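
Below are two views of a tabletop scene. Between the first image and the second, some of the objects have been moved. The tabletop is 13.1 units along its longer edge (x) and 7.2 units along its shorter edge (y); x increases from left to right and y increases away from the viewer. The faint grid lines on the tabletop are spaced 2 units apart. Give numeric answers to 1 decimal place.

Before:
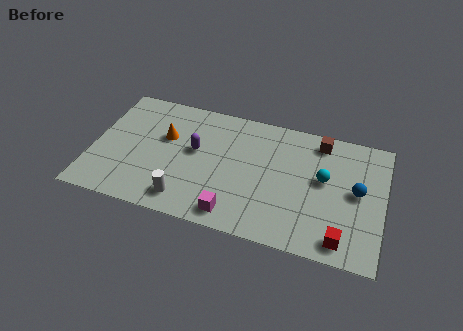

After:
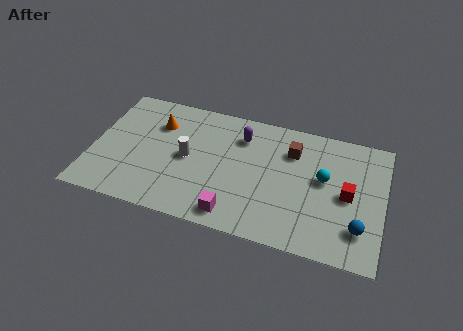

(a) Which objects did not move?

the cyan sphere and the magenta cube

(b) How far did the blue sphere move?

2.0

From (11.9, 3.8) to (12.1, 1.8), the blue sphere covered √(0.2² + 2.0²) ≈ 2.0 units.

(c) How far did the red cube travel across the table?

2.5

From (11.4, 1.0) to (11.5, 3.5), the red cube covered √(0.1² + 2.5²) ≈ 2.5 units.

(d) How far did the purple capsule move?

2.4

From (4.6, 4.1) to (6.6, 5.5), the purple capsule covered √(2.0² + 1.4²) ≈ 2.4 units.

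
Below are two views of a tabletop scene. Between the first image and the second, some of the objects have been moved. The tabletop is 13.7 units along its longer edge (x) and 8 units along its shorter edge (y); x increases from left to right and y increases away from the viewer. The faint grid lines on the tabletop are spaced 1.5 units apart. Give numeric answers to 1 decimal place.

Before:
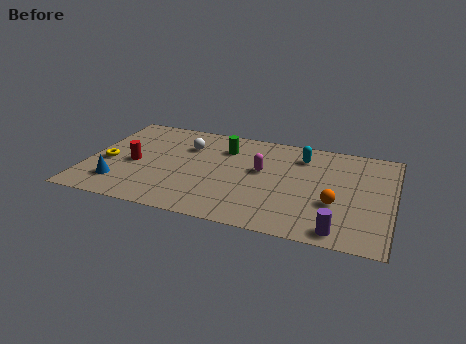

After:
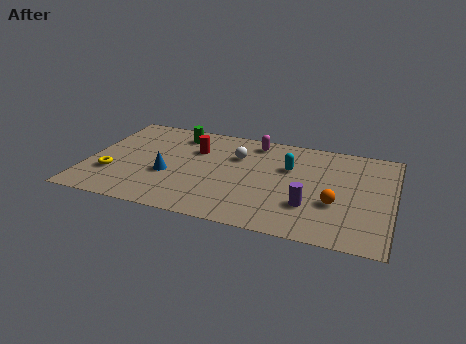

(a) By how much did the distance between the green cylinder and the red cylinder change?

-3.2

They were about 4.6 units apart before and 1.4 after — 3.2 units closer together.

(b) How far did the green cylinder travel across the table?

2.3

From (6.0, 6.0) to (3.8, 6.6), the green cylinder covered √(2.2² + 0.6²) ≈ 2.3 units.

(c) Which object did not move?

the orange sphere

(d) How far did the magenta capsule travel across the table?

2.4

From (7.8, 4.6) to (7.3, 6.9), the magenta capsule covered √(0.5² + 2.3²) ≈ 2.4 units.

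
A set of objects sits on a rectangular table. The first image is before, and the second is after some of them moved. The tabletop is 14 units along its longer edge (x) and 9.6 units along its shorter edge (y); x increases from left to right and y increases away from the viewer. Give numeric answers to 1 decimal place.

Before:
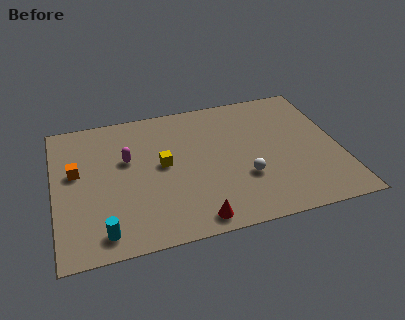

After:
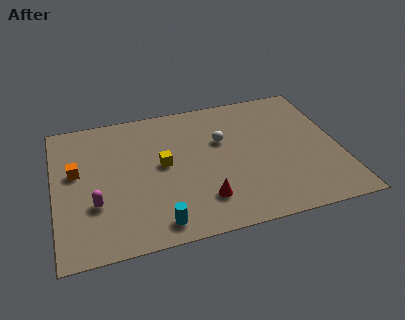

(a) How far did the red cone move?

1.3

The red cone moved from about (6.6, 1.0) to (7.1, 2.2), a distance of √(0.5² + 1.2²) ≈ 1.3.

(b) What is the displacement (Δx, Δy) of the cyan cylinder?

(2.6, -0.1)

The cyan cylinder started near (2.2, 1.3) and ended near (4.8, 1.2).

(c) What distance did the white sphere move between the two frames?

3.0

The white sphere was near (9.2, 3.2) before and (8.3, 6.1) after, so it travelled √(0.9² + 2.9²) ≈ 3.0 units.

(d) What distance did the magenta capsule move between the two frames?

3.2

From (3.6, 5.9) to (1.9, 3.2), the magenta capsule covered √(1.7² + 2.7²) ≈ 3.2 units.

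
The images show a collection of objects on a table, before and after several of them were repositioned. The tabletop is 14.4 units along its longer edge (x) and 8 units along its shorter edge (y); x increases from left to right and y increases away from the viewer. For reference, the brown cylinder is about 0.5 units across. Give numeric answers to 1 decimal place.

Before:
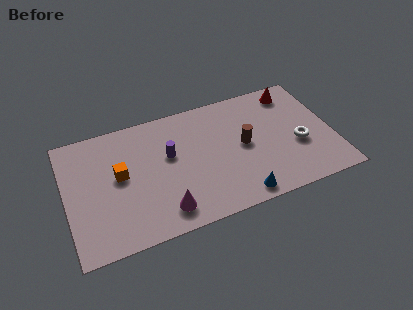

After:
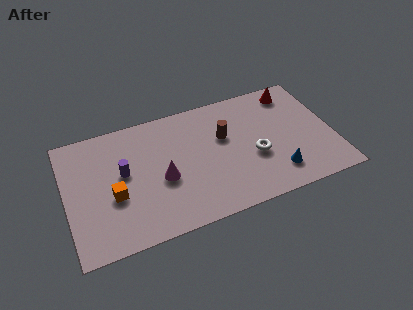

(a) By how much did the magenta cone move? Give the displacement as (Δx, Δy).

(0.1, 2.0)

The magenta cone started near (5.0, 1.4) and ended near (5.1, 3.4).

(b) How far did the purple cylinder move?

2.5

From (5.6, 4.8) to (3.1, 4.5), the purple cylinder covered √(2.5² + 0.3²) ≈ 2.5 units.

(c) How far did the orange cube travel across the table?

1.3

The orange cube moved from about (2.9, 4.4) to (2.5, 3.2), a distance of √(0.4² + 1.2²) ≈ 1.3.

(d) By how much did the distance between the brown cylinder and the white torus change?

-0.7

Before: roughly 3.0 units apart; after: 2.3. That's 0.7 units closer together.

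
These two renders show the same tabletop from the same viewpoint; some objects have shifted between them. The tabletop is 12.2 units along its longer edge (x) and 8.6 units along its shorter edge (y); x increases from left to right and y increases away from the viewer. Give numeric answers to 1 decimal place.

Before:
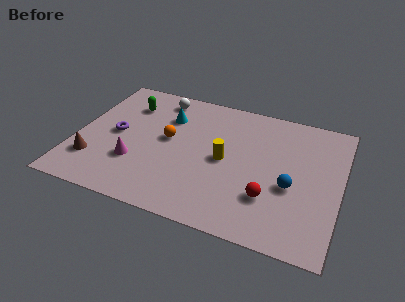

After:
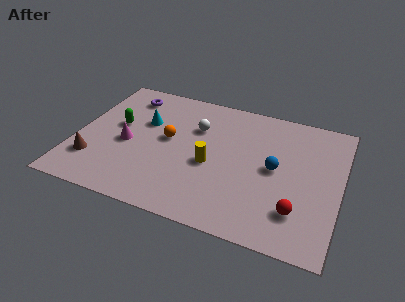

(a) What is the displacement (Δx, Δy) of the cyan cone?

(-1.0, -0.7)

The cyan cone was at about (4.0, 6.2) and moved to about (3.0, 5.5).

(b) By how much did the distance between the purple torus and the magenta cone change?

+1.4

The distance was about 1.9 in the first image and 3.3 in the second, so they moved 1.4 units further apart.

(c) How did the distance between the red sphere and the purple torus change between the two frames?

+2.3

Before: roughly 7.5 units apart; after: 9.8. That's 2.3 units further apart.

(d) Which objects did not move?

the orange sphere and the brown cone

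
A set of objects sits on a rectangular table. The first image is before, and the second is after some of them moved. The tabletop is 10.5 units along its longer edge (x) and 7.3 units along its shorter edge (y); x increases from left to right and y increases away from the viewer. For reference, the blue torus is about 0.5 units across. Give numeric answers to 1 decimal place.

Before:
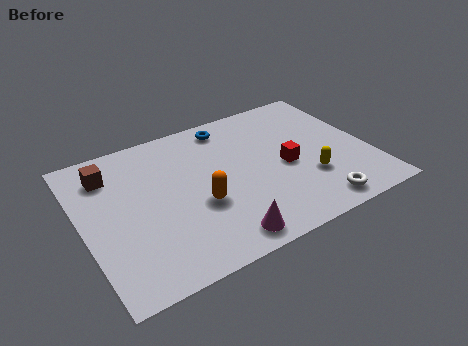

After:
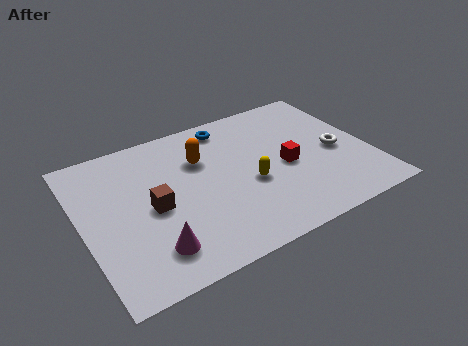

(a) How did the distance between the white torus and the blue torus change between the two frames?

-1.2

The distance was about 5.9 in the first image and 4.7 in the second, so they moved 1.2 units closer together.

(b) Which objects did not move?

the red cube and the blue torus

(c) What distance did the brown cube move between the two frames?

2.6

The brown cube moved from about (1.2, 5.7) to (2.5, 3.4), a distance of √(1.3² + 2.3²) ≈ 2.6.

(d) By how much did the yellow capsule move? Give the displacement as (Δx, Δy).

(-2.1, 0.7)

From the two frames, the yellow capsule sits at roughly (8.1, 2.3) before and (6.0, 3.0) after.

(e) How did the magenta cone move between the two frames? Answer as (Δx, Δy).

(-2.4, 0.6)

The magenta cone was at about (4.6, 0.9) and moved to about (2.2, 1.5).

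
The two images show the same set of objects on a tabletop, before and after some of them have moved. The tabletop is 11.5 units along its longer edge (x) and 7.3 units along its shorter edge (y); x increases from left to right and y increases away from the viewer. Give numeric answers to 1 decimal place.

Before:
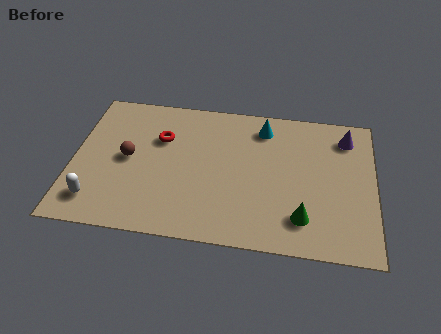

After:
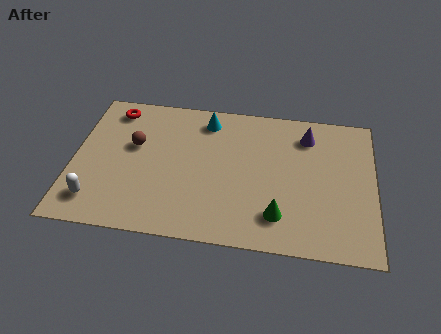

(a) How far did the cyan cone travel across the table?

2.2

The cyan cone moved from about (7.2, 6.0) to (5.0, 6.1), a distance of √(2.2² + 0.1²) ≈ 2.2.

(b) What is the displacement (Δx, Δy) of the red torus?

(-1.9, 1.3)

From the two frames, the red torus sits at roughly (3.3, 4.9) before and (1.4, 6.2) after.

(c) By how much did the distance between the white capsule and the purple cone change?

-1.4

Before: roughly 10.4 units apart; after: 9.0. That's 1.4 units closer together.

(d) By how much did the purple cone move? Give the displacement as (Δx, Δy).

(-1.5, -0.1)

The purple cone started near (10.4, 5.9) and ended near (8.9, 5.8).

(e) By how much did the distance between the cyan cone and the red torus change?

-0.5

The distance was about 4.1 in the first image and 3.6 in the second, so they moved 0.5 units closer together.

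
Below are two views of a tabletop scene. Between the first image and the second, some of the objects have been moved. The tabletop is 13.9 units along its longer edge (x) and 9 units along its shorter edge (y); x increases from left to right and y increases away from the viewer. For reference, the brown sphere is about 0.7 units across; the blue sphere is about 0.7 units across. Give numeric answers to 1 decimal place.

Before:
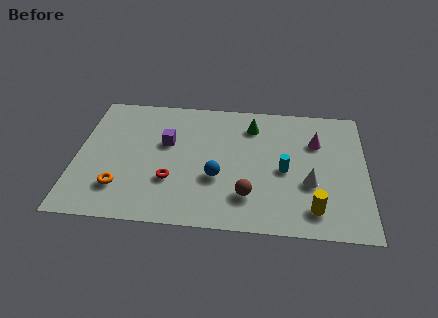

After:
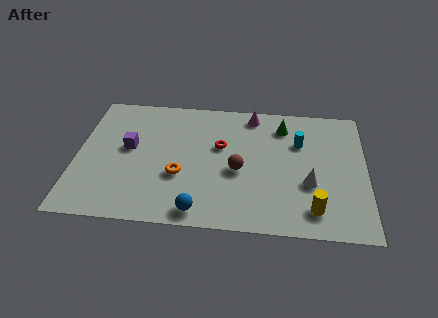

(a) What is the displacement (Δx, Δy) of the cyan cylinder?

(0.7, 2.0)

From the two frames, the cyan cylinder sits at roughly (10.0, 4.1) before and (10.7, 6.1) after.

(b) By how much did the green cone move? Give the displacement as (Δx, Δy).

(1.5, 0.1)

From the two frames, the green cone sits at roughly (8.4, 7.1) before and (9.9, 7.2) after.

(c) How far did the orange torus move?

3.0

The orange torus was near (2.2, 2.2) before and (5.0, 3.3) after, so it travelled √(2.8² + 1.1²) ≈ 3.0 units.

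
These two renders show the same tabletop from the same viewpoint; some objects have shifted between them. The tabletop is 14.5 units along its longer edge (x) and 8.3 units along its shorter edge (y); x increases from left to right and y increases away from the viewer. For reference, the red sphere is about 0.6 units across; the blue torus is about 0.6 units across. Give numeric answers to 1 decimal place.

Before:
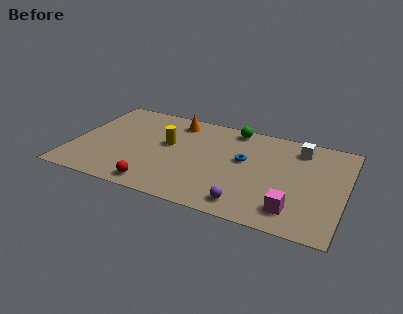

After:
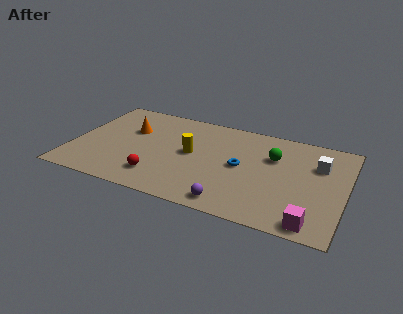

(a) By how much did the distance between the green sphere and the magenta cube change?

-1.6

The distance was about 6.9 in the first image and 5.3 in the second, so they moved 1.6 units closer together.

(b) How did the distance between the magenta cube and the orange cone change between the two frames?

+2.4

They were about 8.7 units apart before and 11.1 after — 2.4 units further apart.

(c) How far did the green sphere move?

2.9

The green sphere was near (8.3, 7.4) before and (10.6, 5.6) after, so it travelled √(2.3² + 1.8²) ≈ 2.9 units.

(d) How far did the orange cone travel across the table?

2.8

The orange cone was near (5.2, 7.0) before and (2.9, 5.4) after, so it travelled √(2.3² + 1.6²) ≈ 2.8 units.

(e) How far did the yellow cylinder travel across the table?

1.4

From (5.0, 4.8) to (6.3, 4.4), the yellow cylinder covered √(1.3² + 0.4²) ≈ 1.4 units.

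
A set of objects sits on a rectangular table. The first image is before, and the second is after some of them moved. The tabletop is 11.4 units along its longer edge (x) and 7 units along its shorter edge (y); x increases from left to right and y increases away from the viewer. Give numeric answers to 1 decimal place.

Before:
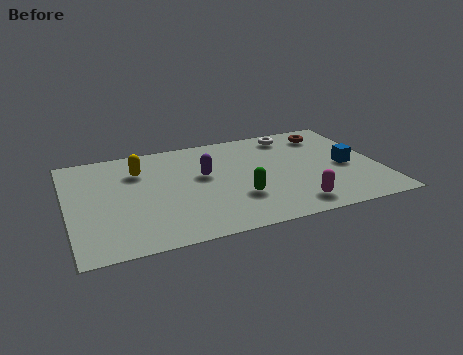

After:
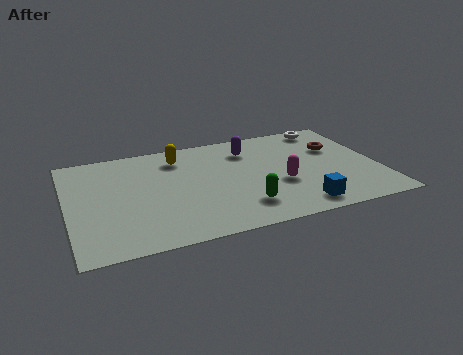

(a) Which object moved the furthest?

the blue cube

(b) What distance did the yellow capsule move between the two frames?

1.6

From (2.7, 5.1) to (4.2, 5.6), the yellow capsule covered √(1.5² + 0.5²) ≈ 1.6 units.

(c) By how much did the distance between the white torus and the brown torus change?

+0.3

Before: roughly 1.3 units apart; after: 1.6. That's 0.3 units further apart.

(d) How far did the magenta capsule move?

1.6

The magenta capsule was near (8.0, 1.1) before and (7.7, 2.7) after, so it travelled √(0.3² + 1.6²) ≈ 1.6 units.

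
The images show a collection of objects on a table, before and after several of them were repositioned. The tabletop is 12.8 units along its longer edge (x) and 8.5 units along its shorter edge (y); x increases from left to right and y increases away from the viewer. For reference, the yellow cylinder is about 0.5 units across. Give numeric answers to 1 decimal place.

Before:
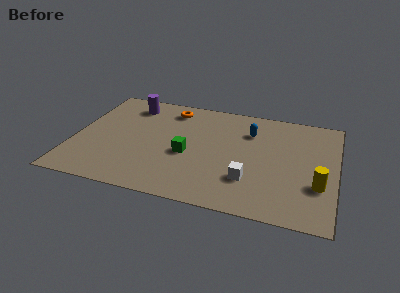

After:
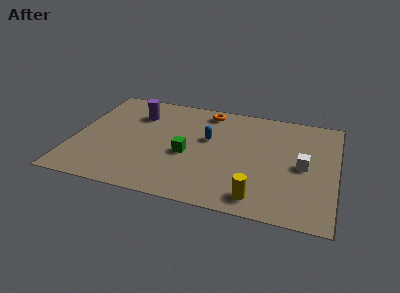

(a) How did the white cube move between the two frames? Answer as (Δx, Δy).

(2.5, 1.7)

The white cube started near (8.7, 2.4) and ended near (11.2, 4.1).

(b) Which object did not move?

the green cube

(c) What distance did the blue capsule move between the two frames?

2.3

The blue capsule was near (8.5, 6.2) before and (6.5, 5.1) after, so it travelled √(2.0² + 1.1²) ≈ 2.3 units.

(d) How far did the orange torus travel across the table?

1.8

From (4.5, 7.1) to (6.3, 7.4), the orange torus covered √(1.8² + 0.3²) ≈ 1.8 units.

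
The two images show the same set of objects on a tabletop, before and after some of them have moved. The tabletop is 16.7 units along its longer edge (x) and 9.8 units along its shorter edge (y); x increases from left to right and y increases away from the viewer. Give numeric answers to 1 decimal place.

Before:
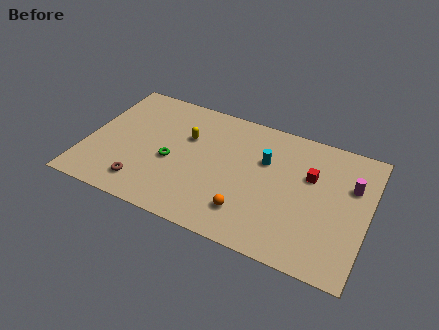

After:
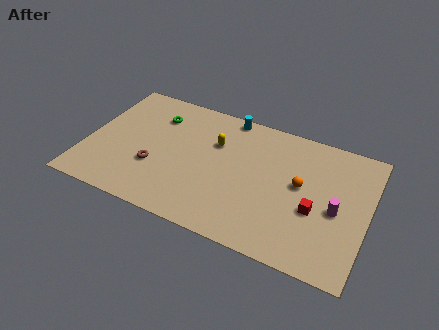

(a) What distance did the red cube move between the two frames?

2.5

The red cube was near (13.2, 6.3) before and (13.7, 3.9) after, so it travelled √(0.5² + 2.4²) ≈ 2.5 units.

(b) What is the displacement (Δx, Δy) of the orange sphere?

(2.8, 3.2)

The orange sphere was at about (9.9, 2.2) and moved to about (12.7, 5.4).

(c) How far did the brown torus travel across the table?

1.7

The brown torus was near (3.7, 1.8) before and (4.2, 3.4) after, so it travelled √(0.5² + 1.6²) ≈ 1.7 units.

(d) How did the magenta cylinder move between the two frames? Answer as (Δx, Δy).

(-0.7, -2.1)

The magenta cylinder was at about (15.6, 6.5) and moved to about (14.9, 4.4).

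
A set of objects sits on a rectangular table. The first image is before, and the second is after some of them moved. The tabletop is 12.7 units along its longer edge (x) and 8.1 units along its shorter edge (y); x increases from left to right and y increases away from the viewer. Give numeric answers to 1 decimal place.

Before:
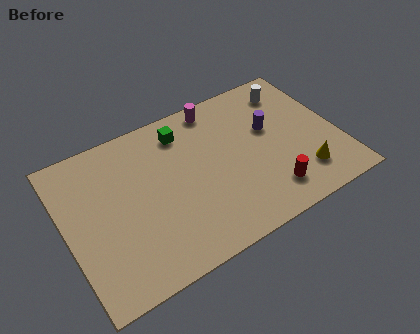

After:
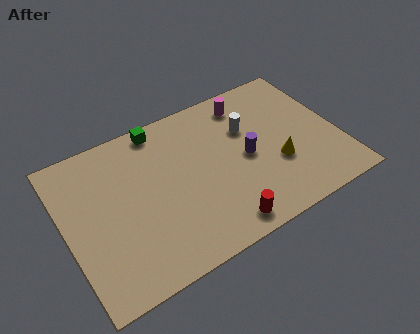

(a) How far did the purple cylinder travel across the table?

1.6

The purple cylinder was near (9.7, 4.9) before and (8.4, 3.9) after, so it travelled √(1.3² + 1.0²) ≈ 1.6 units.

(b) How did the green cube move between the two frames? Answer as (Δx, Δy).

(-1.0, 0.7)

The green cube was at about (5.8, 6.6) and moved to about (4.8, 7.3).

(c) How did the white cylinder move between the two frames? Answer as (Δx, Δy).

(-2.3, -1.2)

The white cylinder was at about (11.0, 6.6) and moved to about (8.7, 5.4).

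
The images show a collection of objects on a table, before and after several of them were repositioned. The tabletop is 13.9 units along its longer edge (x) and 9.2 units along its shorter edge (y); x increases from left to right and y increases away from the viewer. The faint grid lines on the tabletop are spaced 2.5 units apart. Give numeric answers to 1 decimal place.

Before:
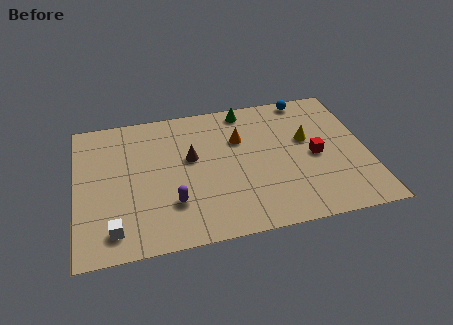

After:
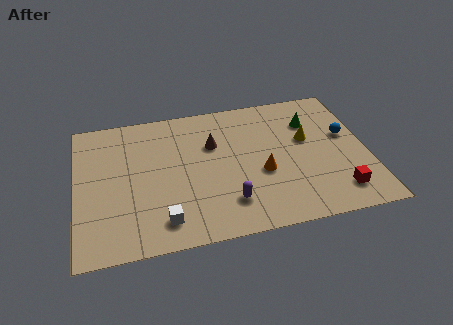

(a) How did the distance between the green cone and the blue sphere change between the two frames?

-0.9

The distance was about 3.0 in the first image and 2.1 in the second, so they moved 0.9 units closer together.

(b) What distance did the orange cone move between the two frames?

2.7

From (7.9, 6.2) to (8.8, 3.7), the orange cone covered √(0.9² + 2.5²) ≈ 2.7 units.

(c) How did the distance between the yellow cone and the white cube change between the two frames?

-2.1

The distance was about 10.2 in the first image and 8.1 in the second, so they moved 2.1 units closer together.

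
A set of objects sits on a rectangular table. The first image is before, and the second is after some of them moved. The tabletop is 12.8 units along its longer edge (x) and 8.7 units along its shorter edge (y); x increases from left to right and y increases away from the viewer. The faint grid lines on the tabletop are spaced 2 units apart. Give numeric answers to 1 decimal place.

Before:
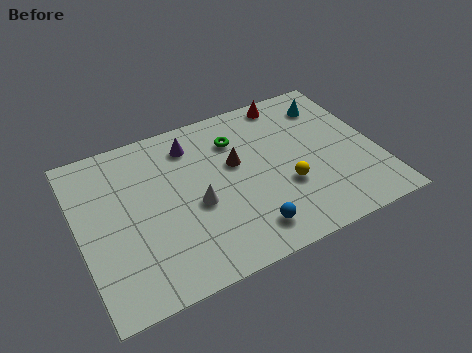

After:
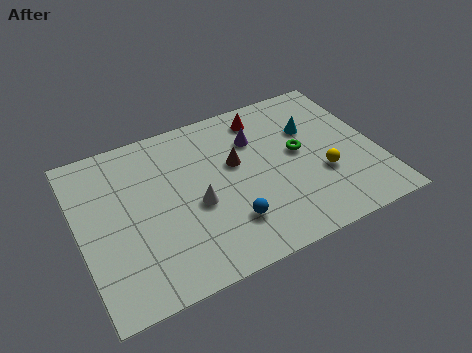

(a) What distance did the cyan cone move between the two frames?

1.5

The cyan cone was near (11.2, 6.9) before and (10.2, 5.8) after, so it travelled √(1.0² + 1.1²) ≈ 1.5 units.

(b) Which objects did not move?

the brown cone and the white cone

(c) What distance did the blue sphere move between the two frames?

1.0

The blue sphere was near (6.8, 1.5) before and (6.1, 2.2) after, so it travelled √(0.7² + 0.7²) ≈ 1.0 units.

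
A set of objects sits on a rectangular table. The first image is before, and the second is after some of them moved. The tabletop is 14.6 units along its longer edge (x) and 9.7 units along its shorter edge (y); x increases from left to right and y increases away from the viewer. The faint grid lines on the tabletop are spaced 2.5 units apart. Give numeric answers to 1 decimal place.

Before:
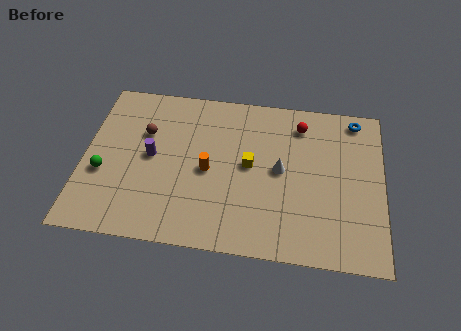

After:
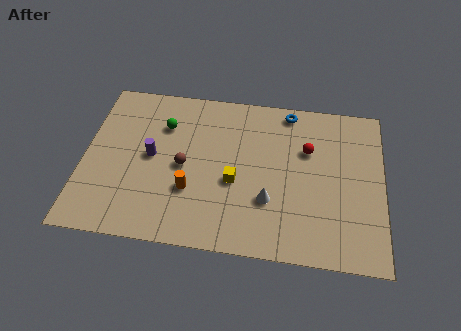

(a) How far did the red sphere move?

1.6

The red sphere was near (10.5, 7.9) before and (10.9, 6.4) after, so it travelled √(0.4² + 1.5²) ≈ 1.6 units.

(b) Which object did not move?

the purple cylinder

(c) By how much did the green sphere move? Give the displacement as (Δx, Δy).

(2.8, 3.3)

From the two frames, the green sphere sits at roughly (1.0, 3.7) before and (3.8, 7.0) after.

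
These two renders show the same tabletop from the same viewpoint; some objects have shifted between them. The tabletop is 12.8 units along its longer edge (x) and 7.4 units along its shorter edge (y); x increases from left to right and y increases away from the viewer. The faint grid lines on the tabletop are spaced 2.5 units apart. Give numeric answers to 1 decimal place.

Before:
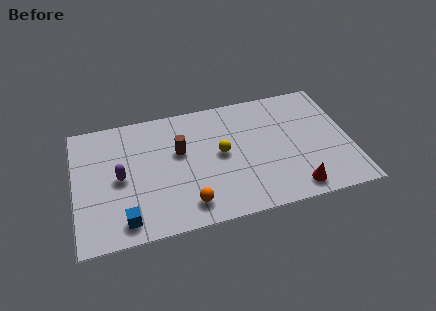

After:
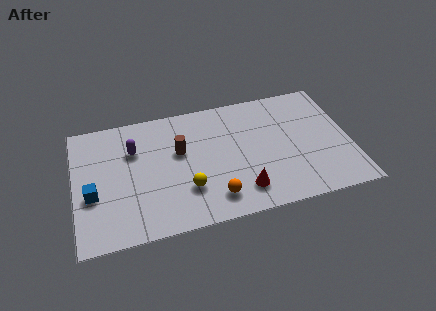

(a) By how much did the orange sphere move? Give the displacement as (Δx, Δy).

(1.2, 0.1)

From the two frames, the orange sphere sits at roughly (5.1, 1.3) before and (6.3, 1.4) after.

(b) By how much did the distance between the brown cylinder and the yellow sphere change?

+0.3

Before: roughly 2.0 units apart; after: 2.3. That's 0.3 units further apart.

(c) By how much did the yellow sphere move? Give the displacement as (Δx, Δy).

(-1.7, -1.7)

From the two frames, the yellow sphere sits at roughly (6.8, 3.9) before and (5.1, 2.2) after.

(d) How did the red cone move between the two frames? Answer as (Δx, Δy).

(-2.4, 0.5)

From the two frames, the red cone sits at roughly (10.0, 1.0) before and (7.6, 1.5) after.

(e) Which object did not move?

the brown cylinder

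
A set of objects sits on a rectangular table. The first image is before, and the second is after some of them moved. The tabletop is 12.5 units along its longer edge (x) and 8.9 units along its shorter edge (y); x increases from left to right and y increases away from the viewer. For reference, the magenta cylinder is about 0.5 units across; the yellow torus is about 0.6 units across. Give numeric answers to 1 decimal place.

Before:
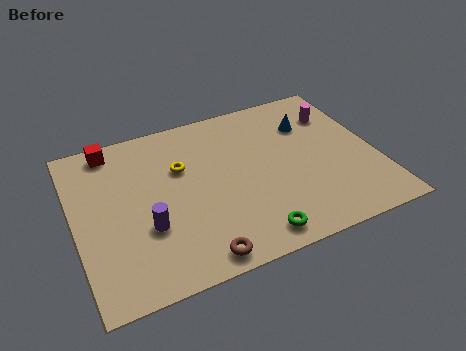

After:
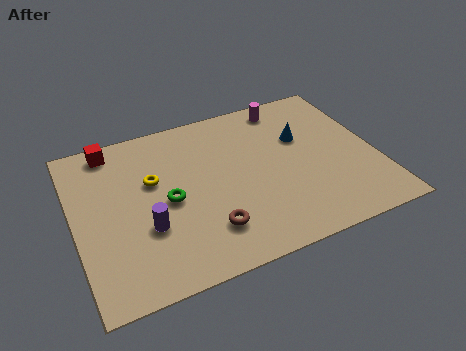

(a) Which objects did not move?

the red cube and the purple cylinder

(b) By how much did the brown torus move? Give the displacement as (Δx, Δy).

(0.6, 1.2)

From the two frames, the brown torus sits at roughly (4.6, 0.9) before and (5.2, 2.1) after.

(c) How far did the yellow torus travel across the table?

1.2

The yellow torus moved from about (4.5, 5.8) to (3.3, 5.5), a distance of √(1.2² + 0.3²) ≈ 1.2.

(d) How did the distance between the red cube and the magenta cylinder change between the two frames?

-2.1

The distance was about 9.5 in the first image and 7.4 in the second, so they moved 2.1 units closer together.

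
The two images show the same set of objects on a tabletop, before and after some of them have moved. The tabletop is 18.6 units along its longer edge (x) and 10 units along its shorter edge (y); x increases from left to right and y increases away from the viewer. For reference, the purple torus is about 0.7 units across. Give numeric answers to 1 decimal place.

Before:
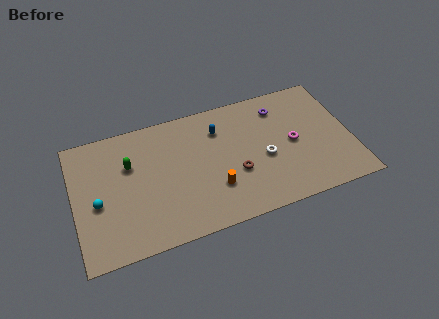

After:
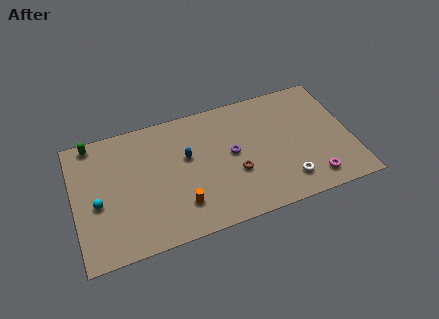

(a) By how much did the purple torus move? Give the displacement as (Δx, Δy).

(-3.5, -2.7)

From the two frames, the purple torus sits at roughly (14.1, 8.0) before and (10.6, 5.3) after.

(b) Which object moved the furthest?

the purple torus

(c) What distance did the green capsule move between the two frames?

3.4

The green capsule was near (3.8, 6.6) before and (1.5, 9.1) after, so it travelled √(2.3² + 2.5²) ≈ 3.4 units.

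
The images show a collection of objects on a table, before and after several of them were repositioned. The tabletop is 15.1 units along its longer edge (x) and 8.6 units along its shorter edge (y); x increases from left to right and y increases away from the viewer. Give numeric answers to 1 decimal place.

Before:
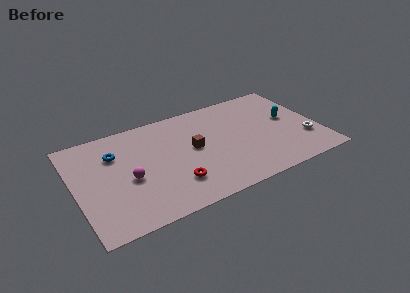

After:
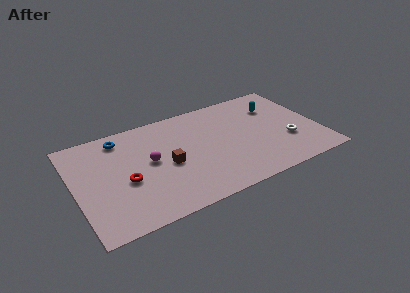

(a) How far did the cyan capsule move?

1.6

The cyan capsule moved from about (13.4, 4.8) to (12.7, 6.2), a distance of √(0.7² + 1.4²) ≈ 1.6.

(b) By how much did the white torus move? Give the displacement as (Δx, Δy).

(-1.1, 0.3)

The white torus was at about (14.1, 2.6) and moved to about (13.0, 2.9).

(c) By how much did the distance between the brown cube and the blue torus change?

-0.7

They were about 4.9 units apart before and 4.2 after — 0.7 units closer together.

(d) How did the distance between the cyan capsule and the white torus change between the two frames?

+1.0

Before: roughly 2.3 units apart; after: 3.3. That's 1.0 units further apart.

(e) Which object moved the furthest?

the red torus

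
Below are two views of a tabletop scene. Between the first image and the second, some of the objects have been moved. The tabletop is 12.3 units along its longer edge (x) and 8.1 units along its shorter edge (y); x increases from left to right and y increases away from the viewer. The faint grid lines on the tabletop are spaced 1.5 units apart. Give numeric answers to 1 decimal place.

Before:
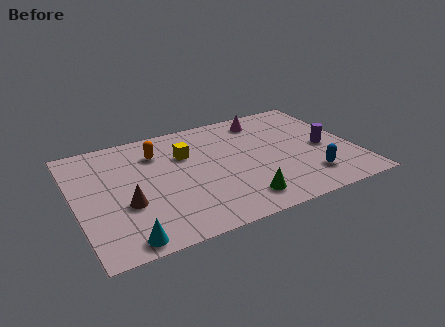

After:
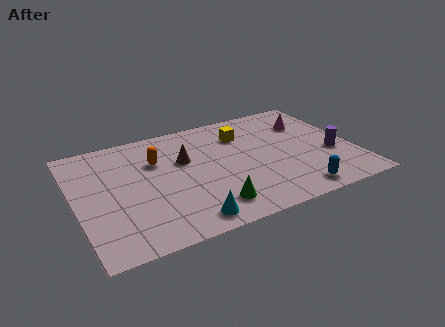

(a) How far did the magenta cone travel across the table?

2.1

The magenta cone was near (8.7, 6.8) before and (10.6, 5.8) after, so it travelled √(1.9² + 1.0²) ≈ 2.1 units.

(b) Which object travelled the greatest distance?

the brown cone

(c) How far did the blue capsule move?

1.1

From (10.0, 1.8) to (9.3, 1.0), the blue capsule covered √(0.7² + 0.8²) ≈ 1.1 units.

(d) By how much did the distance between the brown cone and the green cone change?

-1.4

The distance was about 5.1 in the first image and 3.7 in the second, so they moved 1.4 units closer together.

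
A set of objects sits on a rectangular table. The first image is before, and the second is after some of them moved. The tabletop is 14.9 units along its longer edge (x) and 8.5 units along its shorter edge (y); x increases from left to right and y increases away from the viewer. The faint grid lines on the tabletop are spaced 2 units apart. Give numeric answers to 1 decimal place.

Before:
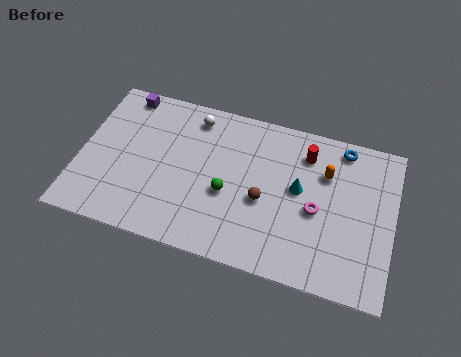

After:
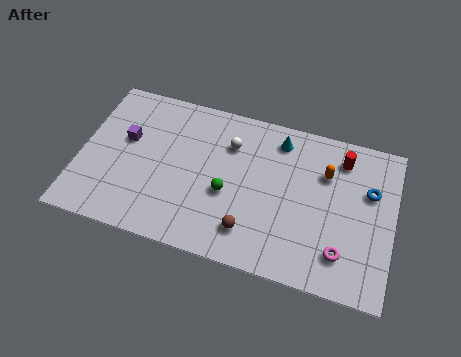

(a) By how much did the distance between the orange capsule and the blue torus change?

+0.4

They were about 1.7 units apart before and 2.1 after — 0.4 units further apart.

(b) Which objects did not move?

the green sphere and the orange capsule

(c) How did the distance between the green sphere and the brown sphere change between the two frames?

+0.4

They were about 1.7 units apart before and 2.1 after — 0.4 units further apart.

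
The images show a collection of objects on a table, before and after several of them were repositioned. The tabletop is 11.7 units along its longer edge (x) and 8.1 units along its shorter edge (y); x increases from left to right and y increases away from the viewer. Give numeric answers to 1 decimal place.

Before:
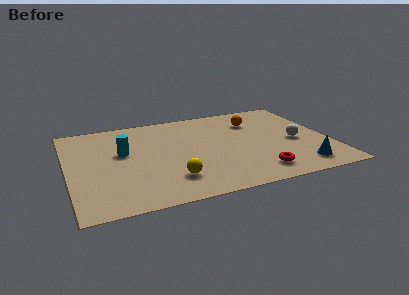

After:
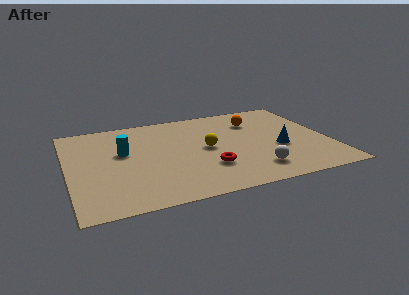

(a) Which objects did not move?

the cyan cylinder and the orange sphere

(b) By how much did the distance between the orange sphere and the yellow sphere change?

-2.8

Before: roughly 5.9 units apart; after: 3.1. That's 2.8 units closer together.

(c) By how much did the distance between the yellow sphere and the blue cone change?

-2.4

They were about 5.7 units apart before and 3.3 after — 2.4 units closer together.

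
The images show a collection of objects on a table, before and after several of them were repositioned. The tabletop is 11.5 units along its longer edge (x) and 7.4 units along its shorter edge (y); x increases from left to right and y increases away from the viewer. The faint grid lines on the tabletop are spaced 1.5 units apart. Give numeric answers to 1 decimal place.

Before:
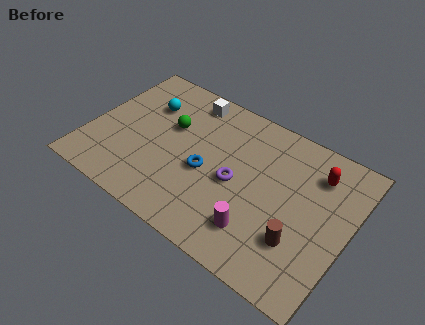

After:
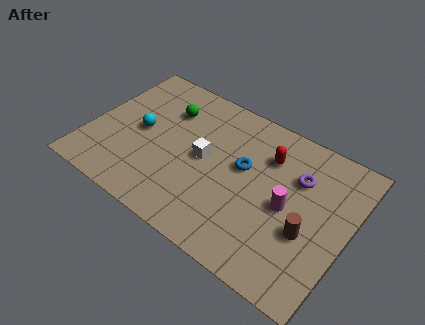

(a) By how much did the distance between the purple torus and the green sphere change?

+2.6

The distance was about 3.4 in the first image and 6.0 in the second, so they moved 2.6 units further apart.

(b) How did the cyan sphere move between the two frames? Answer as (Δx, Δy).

(0.0, -1.5)

The cyan sphere was at about (2.2, 5.2) and moved to about (2.2, 3.7).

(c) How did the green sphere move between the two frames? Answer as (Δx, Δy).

(-0.3, 0.8)

From the two frames, the green sphere sits at roughly (3.4, 4.6) before and (3.1, 5.4) after.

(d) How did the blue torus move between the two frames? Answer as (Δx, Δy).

(1.5, 1.1)

The blue torus was at about (5.3, 3.2) and moved to about (6.8, 4.3).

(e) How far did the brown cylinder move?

0.7

The brown cylinder moved from about (9.6, 2.2) to (9.9, 2.8), a distance of √(0.3² + 0.6²) ≈ 0.7.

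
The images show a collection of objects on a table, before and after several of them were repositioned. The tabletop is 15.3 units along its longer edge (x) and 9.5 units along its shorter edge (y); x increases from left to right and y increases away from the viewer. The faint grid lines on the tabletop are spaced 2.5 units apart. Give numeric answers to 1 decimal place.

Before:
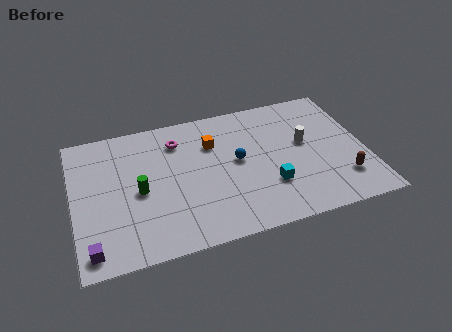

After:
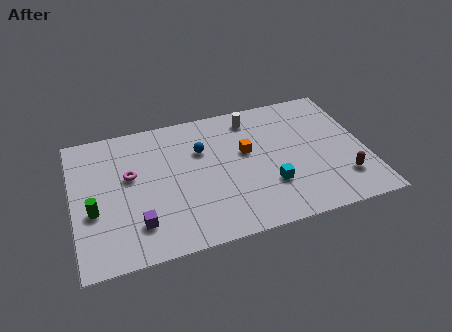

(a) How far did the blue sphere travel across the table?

2.2

The blue sphere moved from about (8.6, 5.1) to (6.8, 6.4), a distance of √(1.8² + 1.3²) ≈ 2.2.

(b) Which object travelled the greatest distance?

the white cylinder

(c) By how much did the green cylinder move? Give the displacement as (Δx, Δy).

(-2.4, -0.7)

The green cylinder started near (3.4, 4.4) and ended near (1.0, 3.7).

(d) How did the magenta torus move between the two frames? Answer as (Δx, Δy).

(-2.6, -1.8)

The magenta torus started near (5.6, 7.4) and ended near (3.0, 5.6).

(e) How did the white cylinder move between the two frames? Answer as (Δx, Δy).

(-2.6, 2.6)

The white cylinder was at about (12.2, 5.4) and moved to about (9.6, 8.0).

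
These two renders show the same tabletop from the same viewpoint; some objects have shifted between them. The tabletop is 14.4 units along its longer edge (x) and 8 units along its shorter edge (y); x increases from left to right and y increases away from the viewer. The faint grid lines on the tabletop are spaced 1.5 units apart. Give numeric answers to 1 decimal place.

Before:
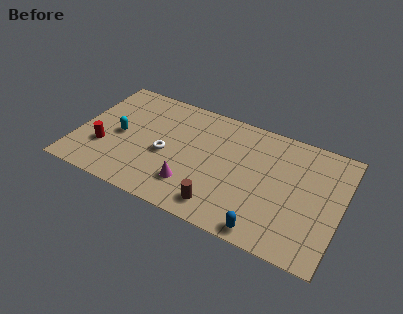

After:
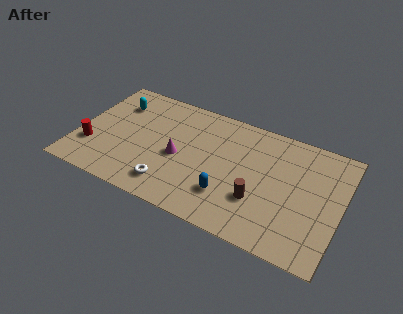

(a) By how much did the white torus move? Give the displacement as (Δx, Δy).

(0.5, -2.0)

From the two frames, the white torus sits at roughly (4.9, 3.5) before and (5.4, 1.5) after.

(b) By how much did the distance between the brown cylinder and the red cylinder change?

+2.5

The distance was about 6.7 in the first image and 9.2 in the second, so they moved 2.5 units further apart.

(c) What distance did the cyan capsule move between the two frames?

2.3

The cyan capsule moved from about (2.3, 3.8) to (1.8, 6.0), a distance of √(0.5² + 2.2²) ≈ 2.3.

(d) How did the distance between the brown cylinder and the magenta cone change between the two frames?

+2.8

They were about 1.8 units apart before and 4.6 after — 2.8 units further apart.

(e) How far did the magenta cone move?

1.8

The magenta cone was near (6.5, 2.0) before and (5.6, 3.6) after, so it travelled √(0.9² + 1.6²) ≈ 1.8 units.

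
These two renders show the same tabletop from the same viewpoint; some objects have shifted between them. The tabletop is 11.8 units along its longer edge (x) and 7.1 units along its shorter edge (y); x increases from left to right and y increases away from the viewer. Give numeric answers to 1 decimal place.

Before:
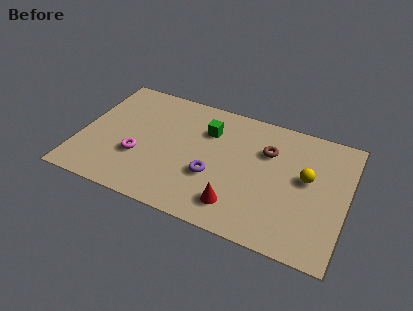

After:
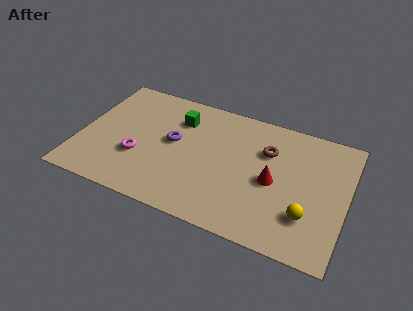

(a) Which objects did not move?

the magenta torus and the brown torus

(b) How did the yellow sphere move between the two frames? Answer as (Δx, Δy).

(0.2, -2.0)

The yellow sphere was at about (10.0, 4.0) and moved to about (10.2, 2.0).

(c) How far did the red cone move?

2.4

From (7.2, 1.4) to (8.6, 3.3), the red cone covered √(1.4² + 1.9²) ≈ 2.4 units.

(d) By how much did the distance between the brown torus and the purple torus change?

+1.0

The distance was about 3.2 in the first image and 4.2 in the second, so they moved 1.0 units further apart.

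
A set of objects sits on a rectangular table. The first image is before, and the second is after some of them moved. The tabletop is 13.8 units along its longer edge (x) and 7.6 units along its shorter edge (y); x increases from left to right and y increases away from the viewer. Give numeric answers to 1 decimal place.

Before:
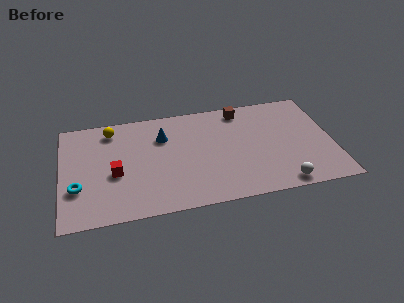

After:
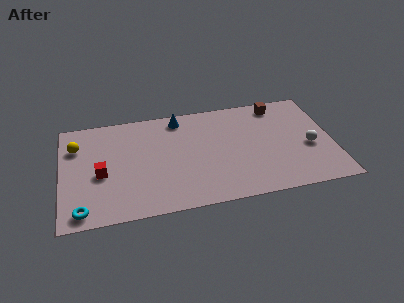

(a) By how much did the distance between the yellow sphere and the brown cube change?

+3.8

They were about 6.7 units apart before and 10.5 after — 3.8 units further apart.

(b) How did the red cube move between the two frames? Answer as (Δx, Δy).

(-0.7, 0.1)

The red cube was at about (2.7, 3.2) and moved to about (2.0, 3.3).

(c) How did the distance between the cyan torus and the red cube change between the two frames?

+0.6

Before: roughly 2.0 units apart; after: 2.6. That's 0.6 units further apart.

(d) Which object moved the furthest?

the white sphere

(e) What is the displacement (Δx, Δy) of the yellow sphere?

(-1.8, -0.9)

The yellow sphere was at about (2.6, 6.4) and moved to about (0.8, 5.5).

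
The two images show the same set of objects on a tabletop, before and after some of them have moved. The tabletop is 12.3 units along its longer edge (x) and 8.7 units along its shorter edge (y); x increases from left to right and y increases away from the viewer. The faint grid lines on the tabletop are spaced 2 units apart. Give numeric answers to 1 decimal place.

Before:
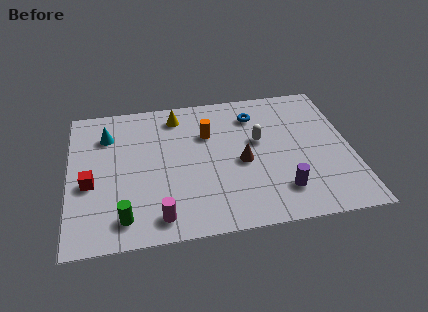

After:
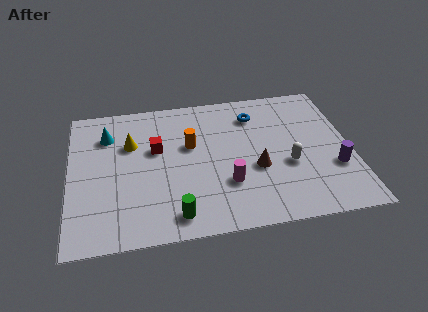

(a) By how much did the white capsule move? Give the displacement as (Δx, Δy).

(1.2, -1.7)

The white capsule was at about (8.3, 5.1) and moved to about (9.5, 3.4).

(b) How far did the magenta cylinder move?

3.4

From (3.8, 1.2) to (6.8, 2.7), the magenta cylinder covered √(3.0² + 1.5²) ≈ 3.4 units.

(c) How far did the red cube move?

3.4

From (0.9, 3.6) to (3.8, 5.3), the red cube covered √(2.9² + 1.7²) ≈ 3.4 units.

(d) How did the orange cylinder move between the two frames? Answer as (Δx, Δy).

(-0.8, -0.6)

From the two frames, the orange cylinder sits at roughly (6.1, 5.9) before and (5.3, 5.3) after.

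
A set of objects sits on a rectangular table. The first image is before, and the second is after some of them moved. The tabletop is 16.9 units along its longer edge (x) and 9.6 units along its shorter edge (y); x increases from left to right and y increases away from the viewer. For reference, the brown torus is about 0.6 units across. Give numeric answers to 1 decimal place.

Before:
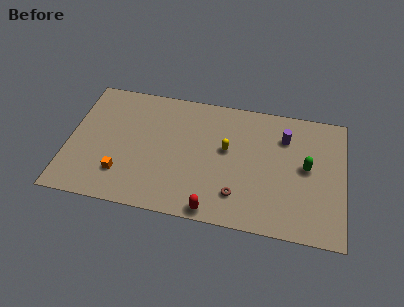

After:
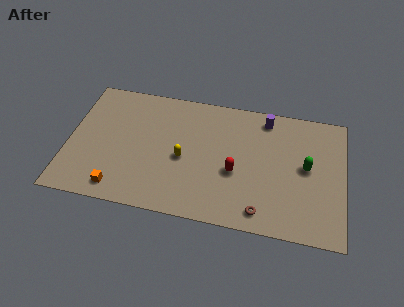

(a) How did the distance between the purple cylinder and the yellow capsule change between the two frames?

+2.5

The distance was about 3.8 in the first image and 6.3 in the second, so they moved 2.5 units further apart.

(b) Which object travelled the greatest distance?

the red capsule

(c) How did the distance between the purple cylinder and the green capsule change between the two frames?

+1.7

They were about 2.4 units apart before and 4.1 after — 1.7 units further apart.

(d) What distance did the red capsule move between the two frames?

3.3

The red capsule was near (9.1, 0.8) before and (10.3, 3.9) after, so it travelled √(1.2² + 3.1²) ≈ 3.3 units.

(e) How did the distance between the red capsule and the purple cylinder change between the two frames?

-2.8

Before: roughly 7.5 units apart; after: 4.7. That's 2.8 units closer together.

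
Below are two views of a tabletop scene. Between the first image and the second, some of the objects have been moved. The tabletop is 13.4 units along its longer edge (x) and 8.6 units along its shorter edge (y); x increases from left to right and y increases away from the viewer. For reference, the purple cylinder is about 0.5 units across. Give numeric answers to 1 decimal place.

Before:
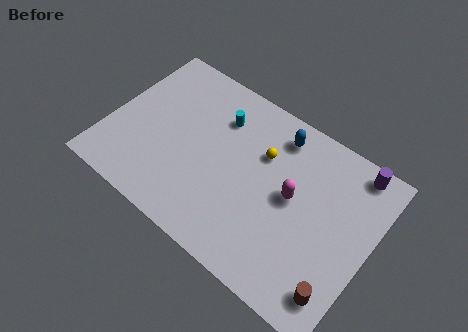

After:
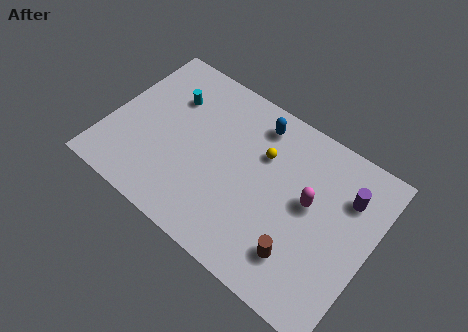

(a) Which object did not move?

the yellow sphere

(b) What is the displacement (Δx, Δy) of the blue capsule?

(-1.1, 0.0)

The blue capsule was at about (8.1, 7.2) and moved to about (7.0, 7.2).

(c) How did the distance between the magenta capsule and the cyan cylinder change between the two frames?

+3.0

The distance was about 4.6 in the first image and 7.6 in the second, so they moved 3.0 units further apart.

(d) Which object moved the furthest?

the cyan cylinder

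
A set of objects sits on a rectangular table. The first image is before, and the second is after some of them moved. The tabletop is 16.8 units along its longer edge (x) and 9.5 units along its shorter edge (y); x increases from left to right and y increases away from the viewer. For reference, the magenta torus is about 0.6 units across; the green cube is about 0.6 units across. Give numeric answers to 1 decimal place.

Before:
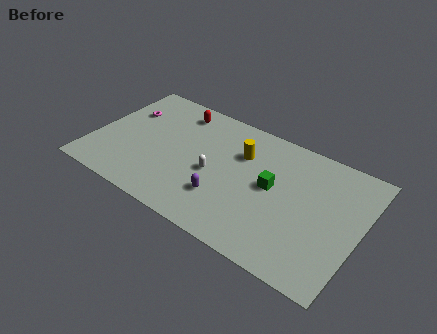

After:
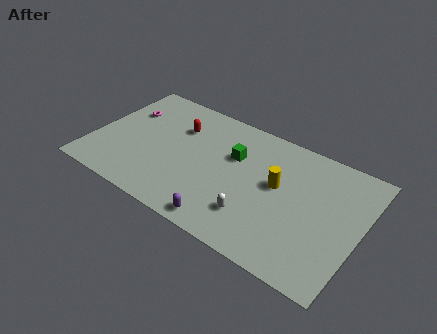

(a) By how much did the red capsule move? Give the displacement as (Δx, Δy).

(0.3, -1.3)

The red capsule started near (4.7, 8.0) and ended near (5.0, 6.7).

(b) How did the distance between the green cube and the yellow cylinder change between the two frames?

+0.3

Before: roughly 2.7 units apart; after: 3.0. That's 0.3 units further apart.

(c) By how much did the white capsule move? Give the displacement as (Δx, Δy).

(2.9, -1.8)

The white capsule was at about (7.7, 4.2) and moved to about (10.6, 2.4).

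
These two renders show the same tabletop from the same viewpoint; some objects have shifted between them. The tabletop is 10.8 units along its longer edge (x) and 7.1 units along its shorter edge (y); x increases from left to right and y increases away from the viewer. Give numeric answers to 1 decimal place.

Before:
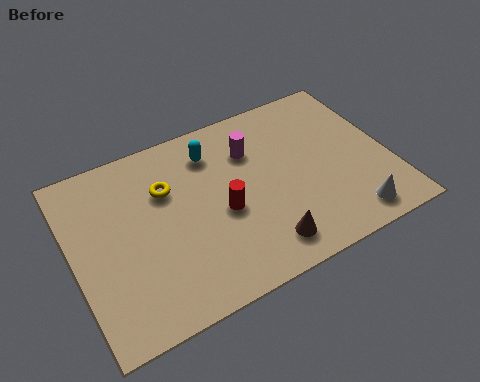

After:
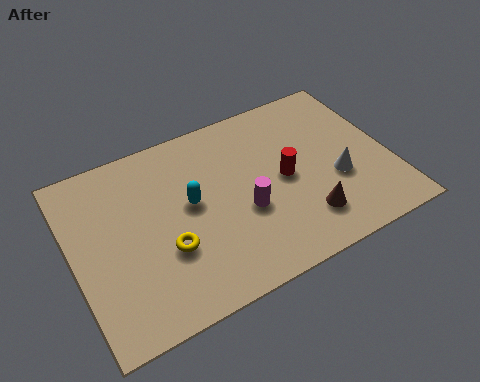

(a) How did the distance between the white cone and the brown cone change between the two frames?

-1.3

The distance was about 3.0 in the first image and 1.7 in the second, so they moved 1.3 units closer together.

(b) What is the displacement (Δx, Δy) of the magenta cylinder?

(-0.6, -2.3)

The magenta cylinder was at about (6.3, 5.1) and moved to about (5.7, 2.8).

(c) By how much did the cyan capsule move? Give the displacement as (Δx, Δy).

(-1.0, -1.7)

The cyan capsule started near (5.0, 5.6) and ended near (4.0, 3.9).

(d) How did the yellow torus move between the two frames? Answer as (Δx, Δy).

(-0.3, -2.3)

The yellow torus started near (3.3, 4.8) and ended near (3.0, 2.5).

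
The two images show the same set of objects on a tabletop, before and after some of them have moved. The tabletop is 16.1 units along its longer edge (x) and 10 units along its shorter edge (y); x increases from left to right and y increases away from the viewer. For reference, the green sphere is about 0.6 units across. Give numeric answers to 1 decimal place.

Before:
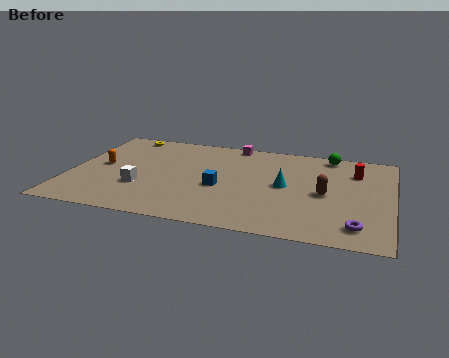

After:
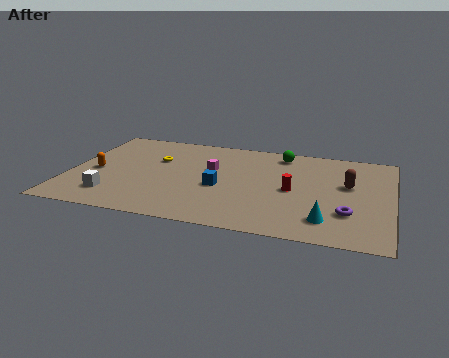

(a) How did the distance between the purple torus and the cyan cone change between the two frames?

-3.7

Before: roughly 5.0 units apart; after: 1.3. That's 3.7 units closer together.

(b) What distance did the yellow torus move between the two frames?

3.1

The yellow torus was near (2.3, 9.0) before and (4.2, 6.5) after, so it travelled √(1.9² + 2.5²) ≈ 3.1 units.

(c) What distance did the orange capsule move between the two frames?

0.7

The orange capsule was near (1.5, 5.2) before and (1.3, 4.5) after, so it travelled √(0.2² + 0.7²) ≈ 0.7 units.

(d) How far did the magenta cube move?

3.2

The magenta cube was near (7.9, 9.2) before and (7.0, 6.1) after, so it travelled √(0.9² + 3.1²) ≈ 3.2 units.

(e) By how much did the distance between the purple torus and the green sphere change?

-0.8

The distance was about 7.5 in the first image and 6.7 in the second, so they moved 0.8 units closer together.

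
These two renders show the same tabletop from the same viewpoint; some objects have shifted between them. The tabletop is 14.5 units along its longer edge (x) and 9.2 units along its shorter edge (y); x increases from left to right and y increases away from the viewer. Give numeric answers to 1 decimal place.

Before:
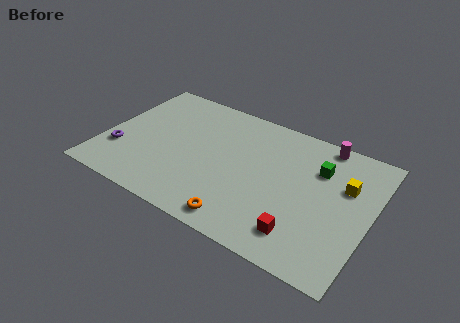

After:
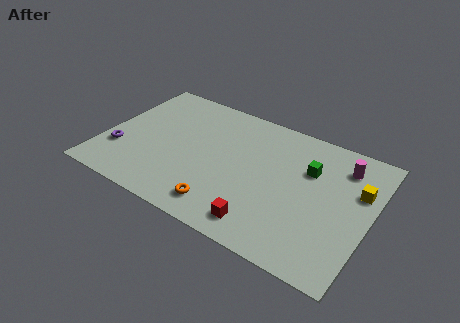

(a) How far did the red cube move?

2.0

The red cube was near (11.2, 1.8) before and (9.2, 1.4) after, so it travelled √(2.0² + 0.4²) ≈ 2.0 units.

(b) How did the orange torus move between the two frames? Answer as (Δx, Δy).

(-1.1, 0.4)

The orange torus was at about (8.1, 1.1) and moved to about (7.0, 1.5).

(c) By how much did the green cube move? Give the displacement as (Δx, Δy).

(-0.5, -0.3)

The green cube started near (11.5, 6.5) and ended near (11.0, 6.2).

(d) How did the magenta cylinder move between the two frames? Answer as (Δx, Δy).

(1.2, -1.1)

The magenta cylinder was at about (11.5, 8.4) and moved to about (12.7, 7.3).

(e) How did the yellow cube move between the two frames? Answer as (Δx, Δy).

(0.7, 0.0)

The yellow cube started near (13.0, 6.0) and ended near (13.7, 6.0).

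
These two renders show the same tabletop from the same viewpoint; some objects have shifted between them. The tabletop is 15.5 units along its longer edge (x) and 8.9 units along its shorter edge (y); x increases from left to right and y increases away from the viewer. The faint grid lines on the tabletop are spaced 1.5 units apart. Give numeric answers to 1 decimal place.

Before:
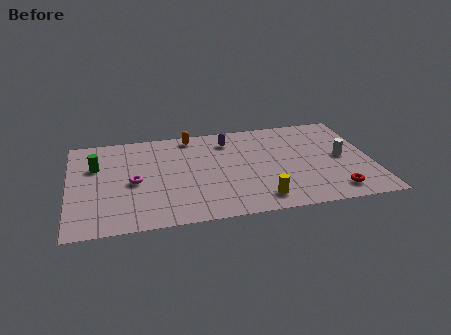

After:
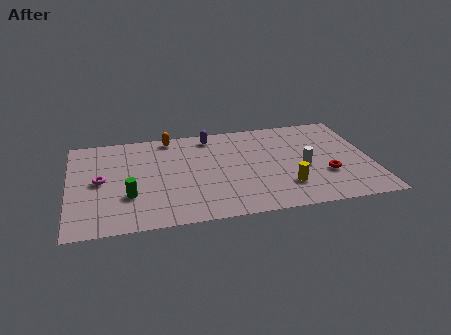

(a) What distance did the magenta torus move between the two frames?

1.7

From (3.3, 4.1) to (1.6, 4.5), the magenta torus covered √(1.7² + 0.4²) ≈ 1.7 units.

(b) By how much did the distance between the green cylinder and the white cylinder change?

-3.6

The distance was about 12.7 in the first image and 9.1 in the second, so they moved 3.6 units closer together.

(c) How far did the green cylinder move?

3.4

The green cylinder was near (1.4, 5.9) before and (3.0, 2.9) after, so it travelled √(1.6² + 3.0²) ≈ 3.4 units.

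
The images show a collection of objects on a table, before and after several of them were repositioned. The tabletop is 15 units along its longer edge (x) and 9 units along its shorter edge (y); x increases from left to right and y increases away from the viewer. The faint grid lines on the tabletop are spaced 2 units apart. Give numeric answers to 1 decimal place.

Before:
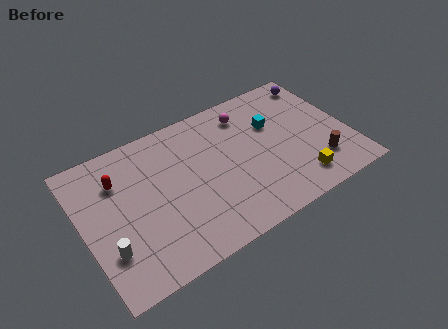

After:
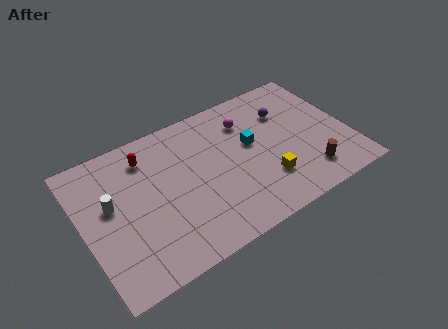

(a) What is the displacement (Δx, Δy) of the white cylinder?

(0.5, 2.6)

The white cylinder was at about (1.1, 2.6) and moved to about (1.6, 5.2).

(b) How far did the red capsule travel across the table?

1.8

The red capsule was near (2.2, 6.5) before and (3.9, 7.2) after, so it travelled √(1.7² + 0.7²) ≈ 1.8 units.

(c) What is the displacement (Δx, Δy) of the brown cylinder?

(-0.7, -0.4)

The brown cylinder started near (13.0, 2.2) and ended near (12.3, 1.8).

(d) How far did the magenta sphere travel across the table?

0.5

The magenta sphere was near (9.7, 7.3) before and (9.6, 6.8) after, so it travelled √(0.1² + 0.5²) ≈ 0.5 units.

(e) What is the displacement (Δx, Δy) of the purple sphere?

(-2.2, -1.3)

From the two frames, the purple sphere sits at roughly (14.0, 7.7) before and (11.8, 6.4) after.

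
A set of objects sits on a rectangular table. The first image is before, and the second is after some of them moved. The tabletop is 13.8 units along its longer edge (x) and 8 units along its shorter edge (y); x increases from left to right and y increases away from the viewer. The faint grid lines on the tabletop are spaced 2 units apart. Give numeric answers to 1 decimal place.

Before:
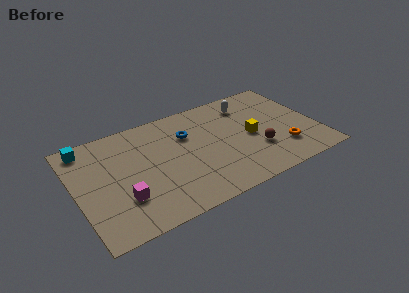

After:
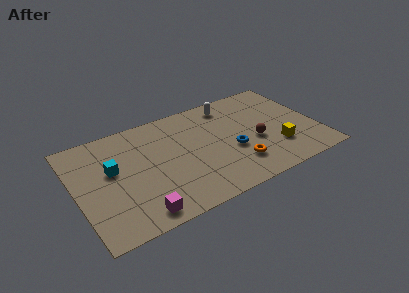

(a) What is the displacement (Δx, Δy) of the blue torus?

(2.3, -2.3)

The blue torus started near (6.5, 5.5) and ended near (8.8, 3.2).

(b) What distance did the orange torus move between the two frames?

2.7

The orange torus was near (11.6, 2.1) before and (8.9, 2.0) after, so it travelled √(2.7² + 0.1²) ≈ 2.7 units.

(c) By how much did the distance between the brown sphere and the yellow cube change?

+0.3

They were about 1.2 units apart before and 1.5 after — 0.3 units further apart.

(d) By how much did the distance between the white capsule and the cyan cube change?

-1.9

The distance was about 9.3 in the first image and 7.4 in the second, so they moved 1.9 units closer together.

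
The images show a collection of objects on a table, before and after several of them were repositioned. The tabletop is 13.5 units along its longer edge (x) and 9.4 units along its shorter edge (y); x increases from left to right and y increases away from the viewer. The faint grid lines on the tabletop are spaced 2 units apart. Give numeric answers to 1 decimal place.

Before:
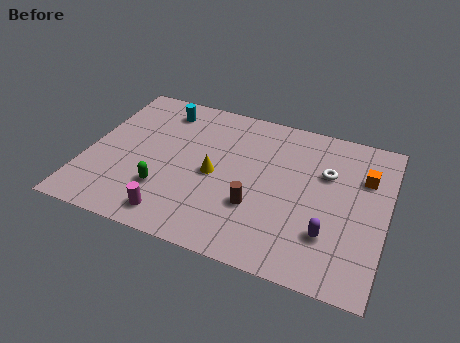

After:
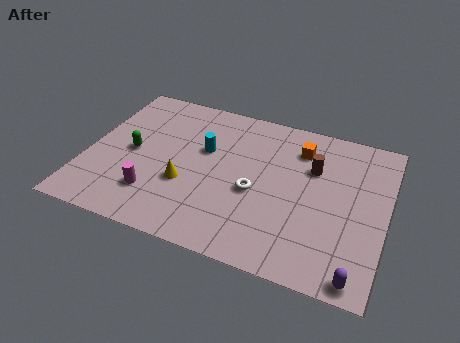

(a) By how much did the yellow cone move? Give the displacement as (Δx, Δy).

(-1.2, -1.0)

From the two frames, the yellow cone sits at roughly (5.8, 4.4) before and (4.6, 3.4) after.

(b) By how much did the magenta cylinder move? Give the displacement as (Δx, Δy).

(-1.0, 1.0)

The magenta cylinder started near (4.3, 1.3) and ended near (3.3, 2.3).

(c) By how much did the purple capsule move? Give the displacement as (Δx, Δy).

(1.4, -1.8)

From the two frames, the purple capsule sits at roughly (11.1, 2.6) before and (12.5, 0.8) after.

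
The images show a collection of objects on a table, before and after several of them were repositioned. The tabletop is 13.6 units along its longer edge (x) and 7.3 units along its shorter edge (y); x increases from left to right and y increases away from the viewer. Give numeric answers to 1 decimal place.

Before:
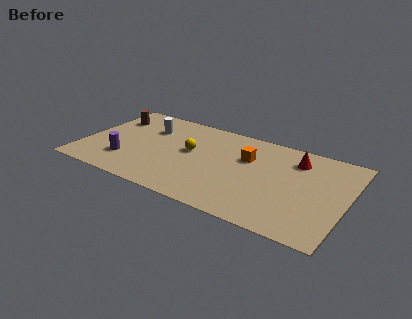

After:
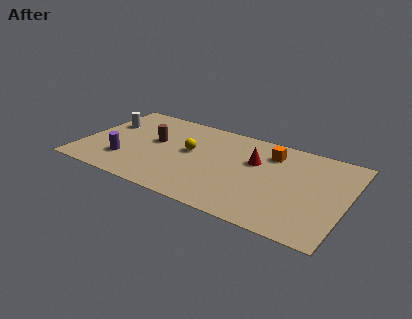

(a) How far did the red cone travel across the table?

2.2

From (10.8, 5.7) to (8.8, 4.7), the red cone covered √(2.0² + 1.0²) ≈ 2.2 units.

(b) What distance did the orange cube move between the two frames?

1.4

The orange cube was near (8.4, 4.8) before and (9.5, 5.7) after, so it travelled √(1.1² + 0.9²) ≈ 1.4 units.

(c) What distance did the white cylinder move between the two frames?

2.1

The white cylinder moved from about (3.1, 5.2) to (1.0, 4.8), a distance of √(2.1² + 0.4²) ≈ 2.1.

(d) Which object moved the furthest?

the brown cylinder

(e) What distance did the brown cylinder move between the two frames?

2.8

The brown cylinder was near (1.1, 5.4) before and (3.6, 4.2) after, so it travelled √(2.5² + 1.2²) ≈ 2.8 units.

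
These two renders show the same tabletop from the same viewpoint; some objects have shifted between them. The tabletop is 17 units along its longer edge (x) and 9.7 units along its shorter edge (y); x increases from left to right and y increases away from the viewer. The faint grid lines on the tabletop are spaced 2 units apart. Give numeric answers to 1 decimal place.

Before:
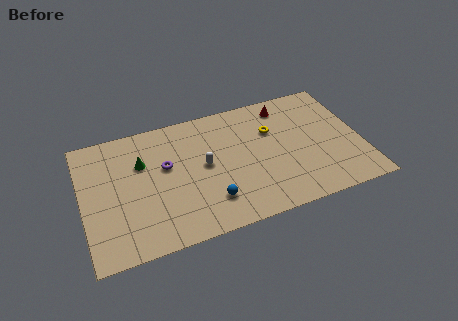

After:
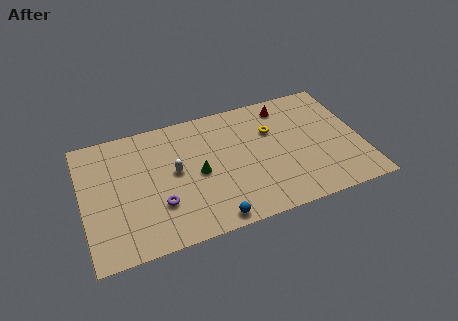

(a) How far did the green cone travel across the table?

3.8

From (3.7, 6.5) to (7.0, 4.6), the green cone covered √(3.3² + 1.9²) ≈ 3.8 units.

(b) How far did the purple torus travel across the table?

2.9

The purple torus was near (5.1, 5.8) before and (4.5, 3.0) after, so it travelled √(0.6² + 2.8²) ≈ 2.9 units.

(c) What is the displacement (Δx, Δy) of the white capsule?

(-1.8, 0.1)

The white capsule was at about (7.4, 5.1) and moved to about (5.6, 5.2).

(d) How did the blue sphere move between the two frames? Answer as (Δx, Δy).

(0.0, -1.4)

From the two frames, the blue sphere sits at roughly (7.5, 2.3) before and (7.5, 0.9) after.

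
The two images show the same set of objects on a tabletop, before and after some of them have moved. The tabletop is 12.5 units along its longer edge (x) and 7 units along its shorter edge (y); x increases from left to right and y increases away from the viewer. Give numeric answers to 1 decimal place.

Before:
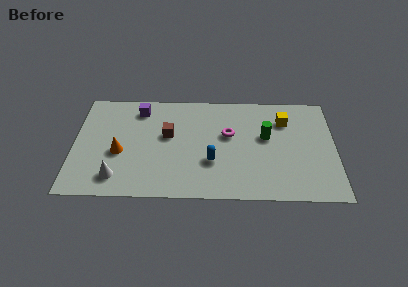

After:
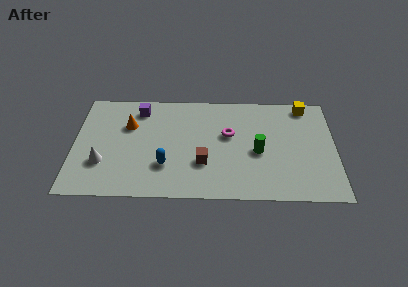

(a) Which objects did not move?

the purple cube and the magenta torus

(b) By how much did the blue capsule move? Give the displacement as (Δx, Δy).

(-2.2, -0.3)

The blue capsule was at about (6.6, 2.4) and moved to about (4.4, 2.1).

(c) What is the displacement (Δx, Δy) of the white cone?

(-0.7, 0.9)

From the two frames, the white cone sits at roughly (2.1, 1.3) before and (1.4, 2.2) after.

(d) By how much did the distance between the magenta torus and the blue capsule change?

+1.7

Before: roughly 2.0 units apart; after: 3.7. That's 1.7 units further apart.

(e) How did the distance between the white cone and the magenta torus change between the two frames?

+0.3

The distance was about 6.0 in the first image and 6.3 in the second, so they moved 0.3 units further apart.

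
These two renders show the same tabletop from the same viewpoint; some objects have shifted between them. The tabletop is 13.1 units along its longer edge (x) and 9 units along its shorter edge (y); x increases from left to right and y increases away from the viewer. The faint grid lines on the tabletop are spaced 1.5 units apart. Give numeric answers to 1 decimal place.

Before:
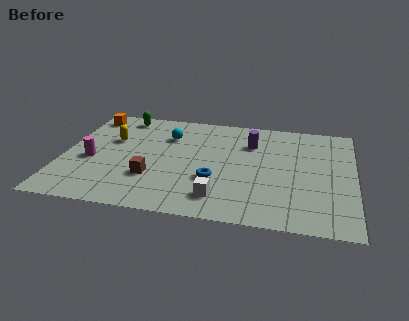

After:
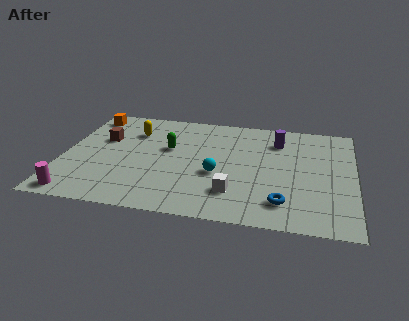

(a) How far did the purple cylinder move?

1.3

The purple cylinder moved from about (8.4, 6.5) to (9.6, 6.9), a distance of √(1.2² + 0.4²) ≈ 1.3.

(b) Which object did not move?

the orange cube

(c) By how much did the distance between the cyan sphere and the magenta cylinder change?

+2.4

The distance was about 4.3 in the first image and 6.7 in the second, so they moved 2.4 units further apart.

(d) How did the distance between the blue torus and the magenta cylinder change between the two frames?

+3.5

The distance was about 5.6 in the first image and 9.1 in the second, so they moved 3.5 units further apart.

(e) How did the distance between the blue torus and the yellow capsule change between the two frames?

+3.0

The distance was about 5.5 in the first image and 8.5 in the second, so they moved 3.0 units further apart.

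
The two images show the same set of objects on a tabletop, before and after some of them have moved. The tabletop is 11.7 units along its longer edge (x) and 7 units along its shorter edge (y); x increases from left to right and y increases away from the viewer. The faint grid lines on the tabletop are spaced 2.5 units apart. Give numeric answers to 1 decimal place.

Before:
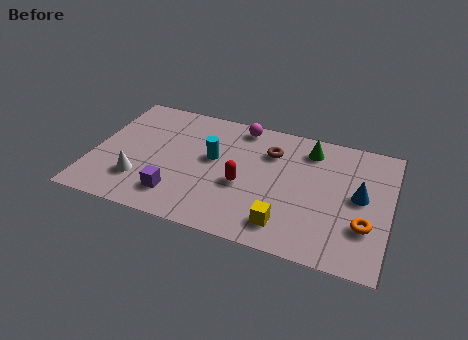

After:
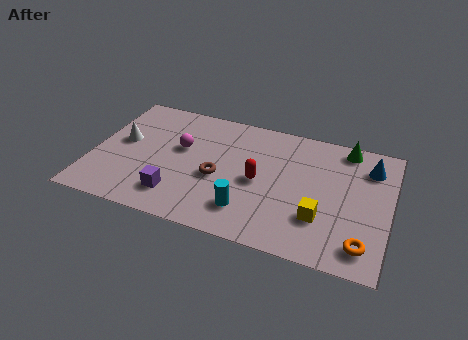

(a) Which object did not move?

the purple cube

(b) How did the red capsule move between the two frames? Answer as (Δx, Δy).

(0.6, 0.4)

The red capsule was at about (6.0, 2.9) and moved to about (6.6, 3.3).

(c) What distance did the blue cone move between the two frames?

1.7

From (10.5, 3.7) to (10.8, 5.4), the blue cone covered √(0.3² + 1.7²) ≈ 1.7 units.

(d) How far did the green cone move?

1.5

The green cone was near (8.4, 5.7) before and (9.8, 6.2) after, so it travelled √(1.4² + 0.5²) ≈ 1.5 units.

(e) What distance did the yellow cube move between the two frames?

1.5

From (7.8, 1.3) to (9.1, 2.1), the yellow cube covered √(1.3² + 0.8²) ≈ 1.5 units.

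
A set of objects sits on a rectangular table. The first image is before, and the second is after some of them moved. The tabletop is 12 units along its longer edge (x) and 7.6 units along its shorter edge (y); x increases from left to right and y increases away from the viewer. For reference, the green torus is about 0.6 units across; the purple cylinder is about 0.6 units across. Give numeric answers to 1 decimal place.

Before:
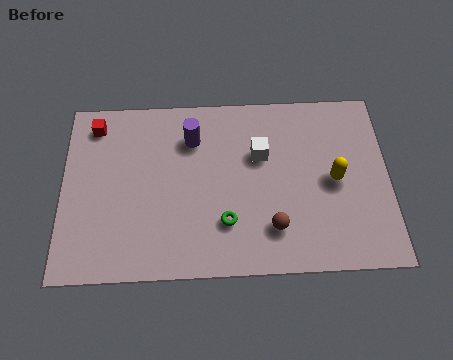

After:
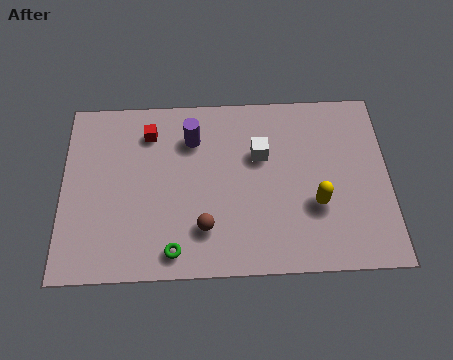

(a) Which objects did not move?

the white cube and the purple cylinder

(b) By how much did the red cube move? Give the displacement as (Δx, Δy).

(2.0, -0.4)

The red cube started near (1.2, 6.4) and ended near (3.2, 6.0).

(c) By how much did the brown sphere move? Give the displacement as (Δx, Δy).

(-2.5, 0.1)

The brown sphere was at about (7.7, 1.8) and moved to about (5.2, 1.9).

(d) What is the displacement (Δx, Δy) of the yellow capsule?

(-0.7, -1.0)

The yellow capsule started near (10.0, 3.7) and ended near (9.3, 2.7).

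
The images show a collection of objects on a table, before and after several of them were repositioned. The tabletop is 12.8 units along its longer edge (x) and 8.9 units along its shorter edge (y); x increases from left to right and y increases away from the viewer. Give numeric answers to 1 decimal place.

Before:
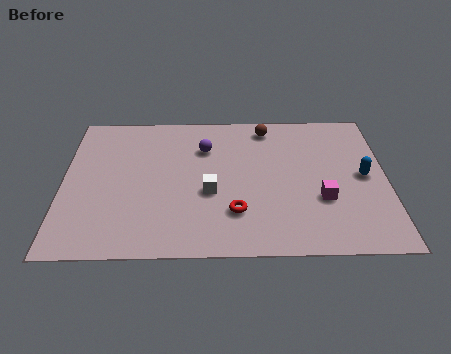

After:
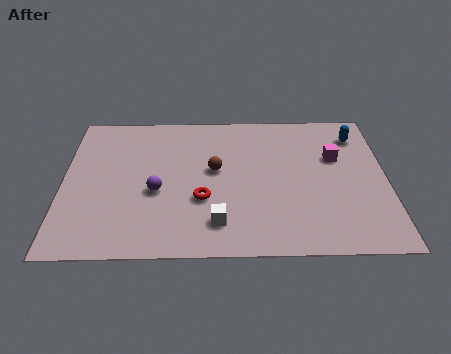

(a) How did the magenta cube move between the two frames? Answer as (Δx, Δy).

(0.6, 2.6)

The magenta cube was at about (10.2, 3.1) and moved to about (10.8, 5.7).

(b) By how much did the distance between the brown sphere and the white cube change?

-1.5

Before: roughly 4.7 units apart; after: 3.2. That's 1.5 units closer together.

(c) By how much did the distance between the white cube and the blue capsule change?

+1.5

Before: roughly 6.2 units apart; after: 7.7. That's 1.5 units further apart.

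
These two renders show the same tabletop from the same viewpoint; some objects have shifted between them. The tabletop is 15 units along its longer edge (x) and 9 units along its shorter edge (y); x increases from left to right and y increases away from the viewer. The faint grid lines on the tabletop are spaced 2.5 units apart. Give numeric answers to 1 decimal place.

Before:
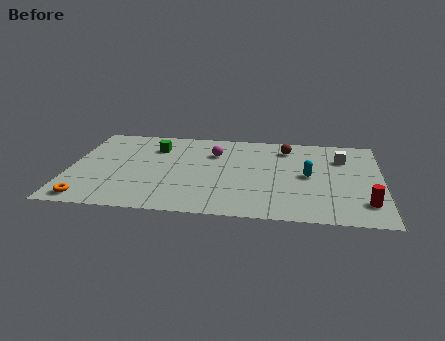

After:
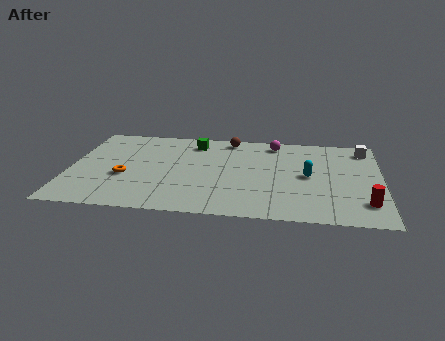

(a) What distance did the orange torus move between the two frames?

3.0

From (1.1, 1.0) to (2.7, 3.5), the orange torus covered √(1.6² + 2.5²) ≈ 3.0 units.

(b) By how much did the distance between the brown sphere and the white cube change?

+3.8

Before: roughly 2.8 units apart; after: 6.6. That's 3.8 units further apart.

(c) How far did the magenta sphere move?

3.2

From (6.9, 6.4) to (9.8, 7.8), the magenta sphere covered √(2.9² + 1.4²) ≈ 3.2 units.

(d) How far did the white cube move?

1.6

From (13.1, 6.5) to (14.2, 7.6), the white cube covered √(1.1² + 1.1²) ≈ 1.6 units.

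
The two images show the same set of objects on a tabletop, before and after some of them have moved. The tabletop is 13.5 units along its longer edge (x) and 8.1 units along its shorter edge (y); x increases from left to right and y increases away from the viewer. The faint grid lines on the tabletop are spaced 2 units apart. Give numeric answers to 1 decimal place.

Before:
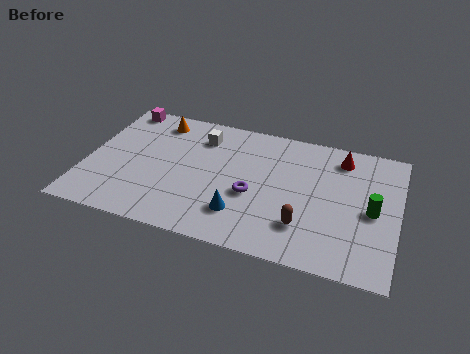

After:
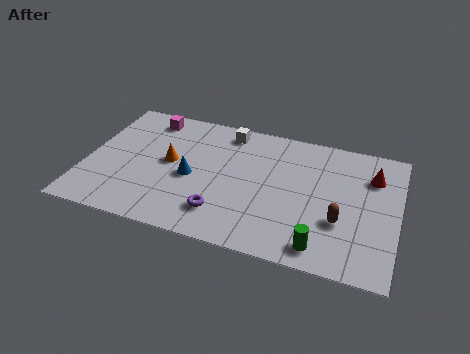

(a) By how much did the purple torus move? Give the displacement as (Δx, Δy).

(-1.2, -1.5)

From the two frames, the purple torus sits at roughly (7.3, 3.3) before and (6.1, 1.8) after.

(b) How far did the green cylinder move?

3.4

The green cylinder moved from about (12.4, 3.8) to (10.4, 1.1), a distance of √(2.0² + 2.7²) ≈ 3.4.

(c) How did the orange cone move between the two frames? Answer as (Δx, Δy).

(0.8, -2.5)

The orange cone started near (2.8, 6.8) and ended near (3.6, 4.3).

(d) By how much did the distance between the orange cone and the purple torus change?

-2.2

Before: roughly 5.7 units apart; after: 3.5. That's 2.2 units closer together.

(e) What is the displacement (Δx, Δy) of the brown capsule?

(1.5, 0.7)

The brown capsule started near (9.6, 2.1) and ended near (11.1, 2.8).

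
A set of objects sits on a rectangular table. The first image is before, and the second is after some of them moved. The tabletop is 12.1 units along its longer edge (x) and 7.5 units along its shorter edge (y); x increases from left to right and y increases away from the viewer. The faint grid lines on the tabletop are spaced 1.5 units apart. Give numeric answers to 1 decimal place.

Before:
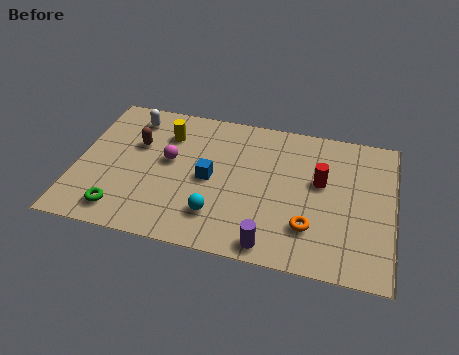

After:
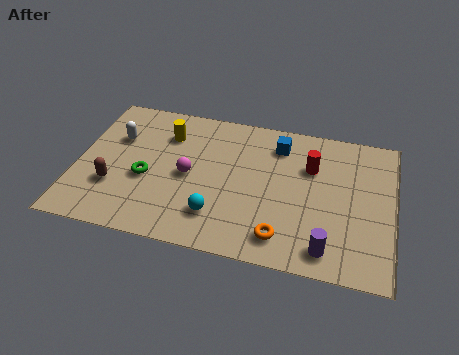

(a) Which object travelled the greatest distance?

the blue cube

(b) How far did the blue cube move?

3.5

The blue cube was near (5.1, 3.6) before and (7.6, 6.0) after, so it travelled √(2.5² + 2.4²) ≈ 3.5 units.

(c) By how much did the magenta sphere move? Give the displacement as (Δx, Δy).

(0.8, -0.6)

From the two frames, the magenta sphere sits at roughly (3.5, 4.2) before and (4.3, 3.6) after.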